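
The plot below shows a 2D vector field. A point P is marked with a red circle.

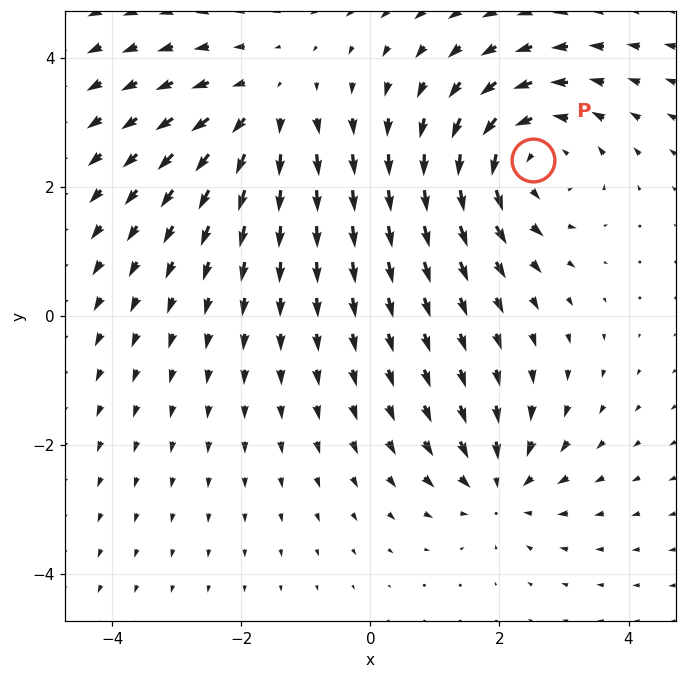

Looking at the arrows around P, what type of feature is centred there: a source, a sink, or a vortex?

vortex

At P (2.5, 2.4) the arrows circulate counterclockwise. Divergence ≈0, curl about +4 — near-zero divergence with nonzero curl is a vortex.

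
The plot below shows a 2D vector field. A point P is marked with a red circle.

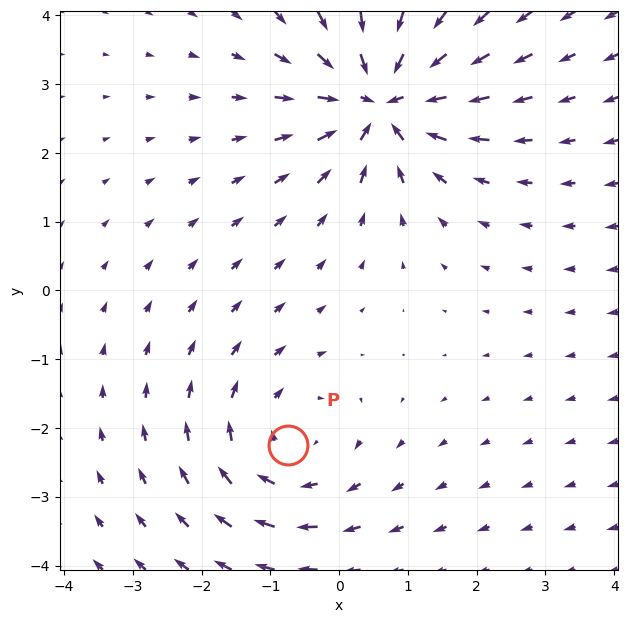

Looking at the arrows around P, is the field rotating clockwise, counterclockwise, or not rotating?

Near P at (-0.7, -2.2) the arrows circulate clockwise. The curl (z-component) there is about -3; negative curl means clockwise rotation.

clockwise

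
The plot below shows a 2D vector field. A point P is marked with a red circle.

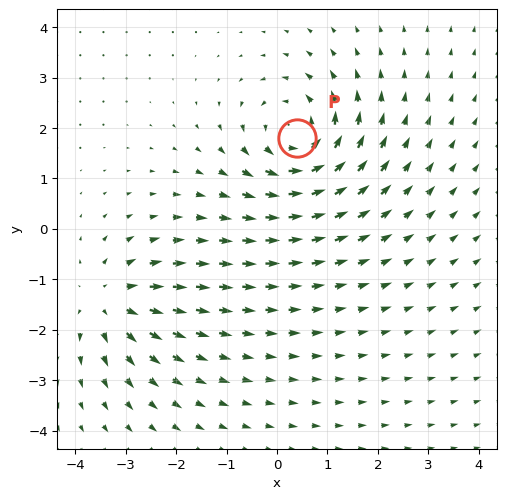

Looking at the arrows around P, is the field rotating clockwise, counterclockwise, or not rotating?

counterclockwise

Near P at (0.4, 1.8) the arrows circulate counterclockwise. The curl (z-component) there is about +4; positive curl means counterclockwise rotation.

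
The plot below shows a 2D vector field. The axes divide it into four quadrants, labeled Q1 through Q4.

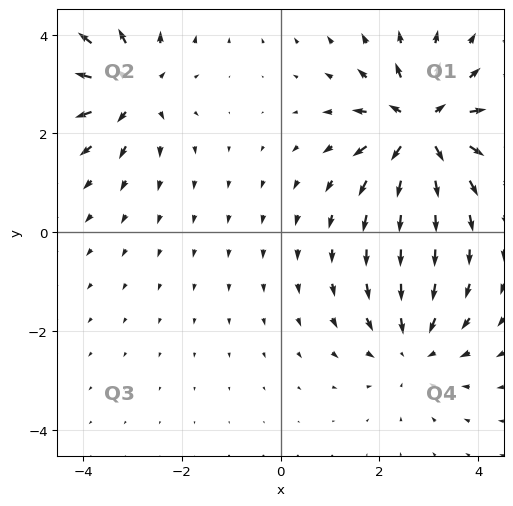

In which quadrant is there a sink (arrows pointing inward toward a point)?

The sink sits at approximately (2.7, -2.3), which lies in quadrant Q4. The divergence there is about -3, negative as expected for a sink.

Q4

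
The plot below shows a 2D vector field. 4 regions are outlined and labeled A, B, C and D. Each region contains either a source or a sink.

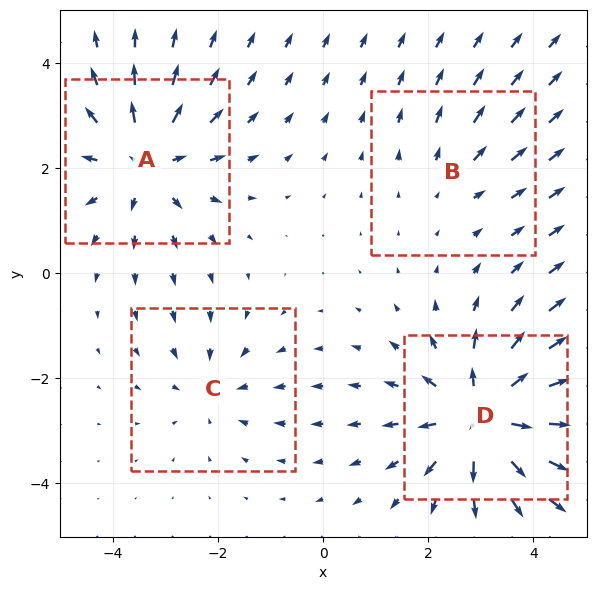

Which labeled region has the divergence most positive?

D

Divergence at each region's feature centre — A: about +5, B: about +2, C: about -3, D: about +7. Region D is most positive.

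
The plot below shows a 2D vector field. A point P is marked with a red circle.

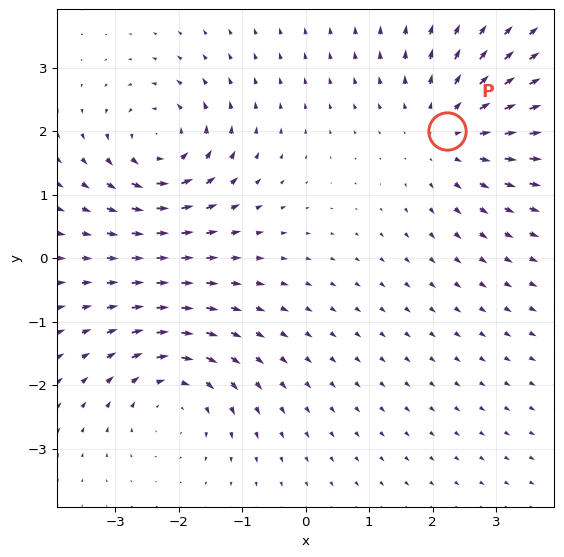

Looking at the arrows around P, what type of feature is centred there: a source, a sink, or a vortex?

source

At P (2.2, 2.0) the arrows spread outward. Divergence about +3, curl ≈0 — positive divergence with near-zero curl is a source.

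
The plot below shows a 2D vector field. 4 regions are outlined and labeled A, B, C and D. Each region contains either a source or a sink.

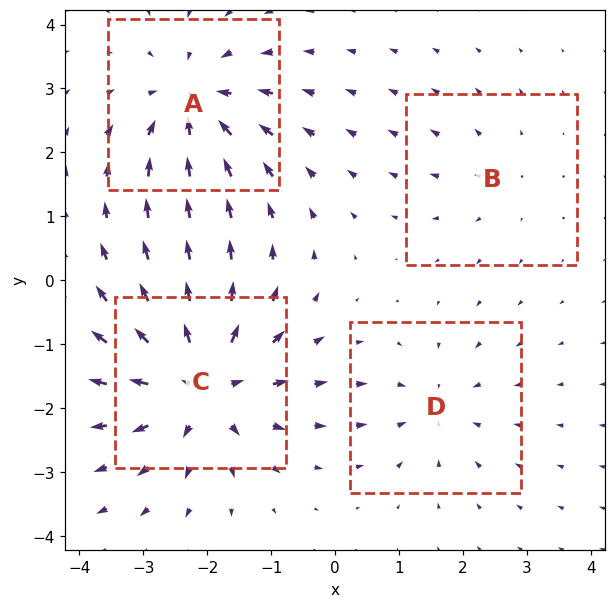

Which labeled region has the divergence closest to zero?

B

Divergence at each region's feature centre — A: about -6, B: about +2, C: about +7, D: about -3. Region B is closest to zero.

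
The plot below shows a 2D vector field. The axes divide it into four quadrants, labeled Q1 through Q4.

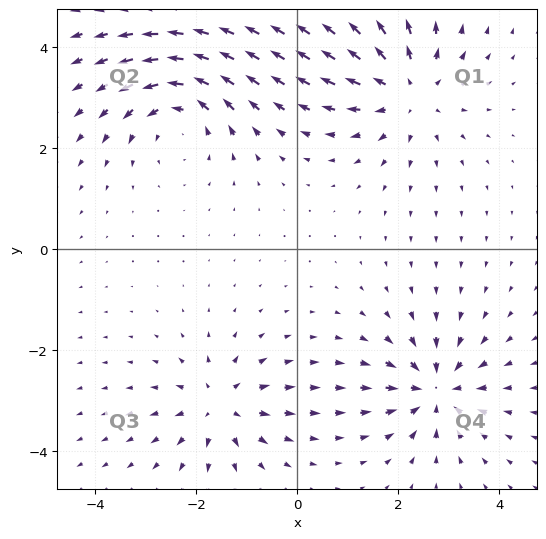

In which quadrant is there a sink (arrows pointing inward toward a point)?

The sink sits at approximately (2.7, -2.8), which lies in quadrant Q4. The divergence there is about -6, negative as expected for a sink.

Q4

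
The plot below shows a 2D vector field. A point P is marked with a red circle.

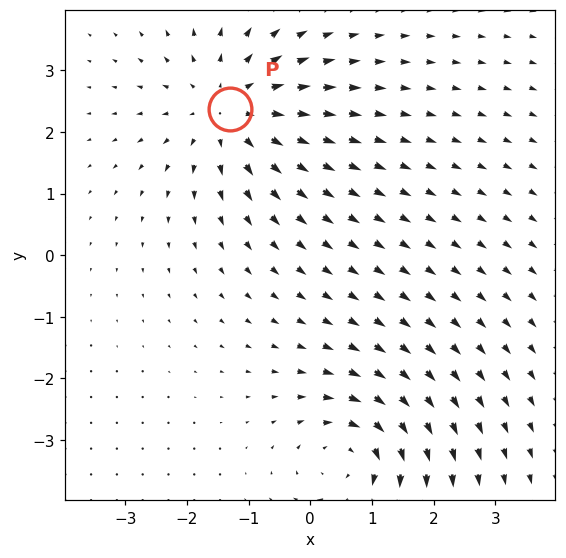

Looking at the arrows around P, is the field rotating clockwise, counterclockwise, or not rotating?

Near P at (-1.3, 2.4) the arrows show no circulation. The curl there is ≈0.

not rotating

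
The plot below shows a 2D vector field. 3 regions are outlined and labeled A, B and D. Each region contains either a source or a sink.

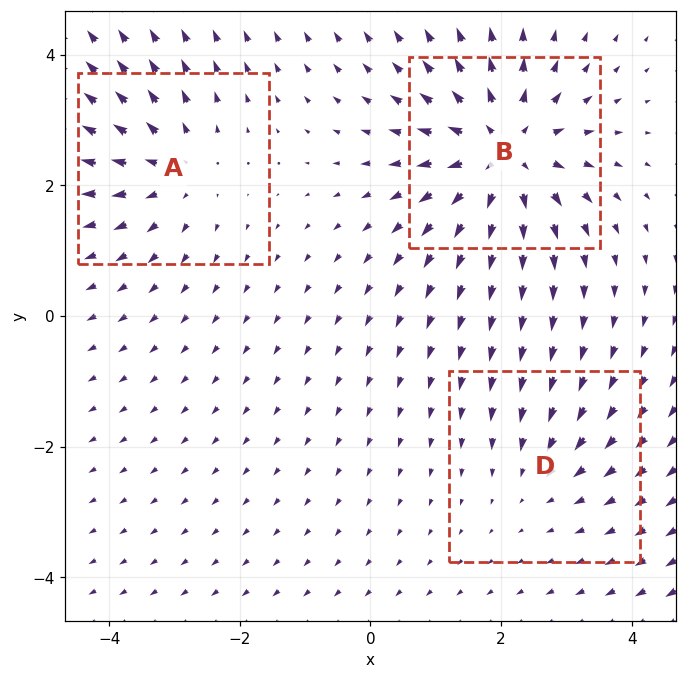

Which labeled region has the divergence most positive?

B

Divergence at each region's feature centre — A: about +3, B: about +5, D: about -2. Region B is most positive.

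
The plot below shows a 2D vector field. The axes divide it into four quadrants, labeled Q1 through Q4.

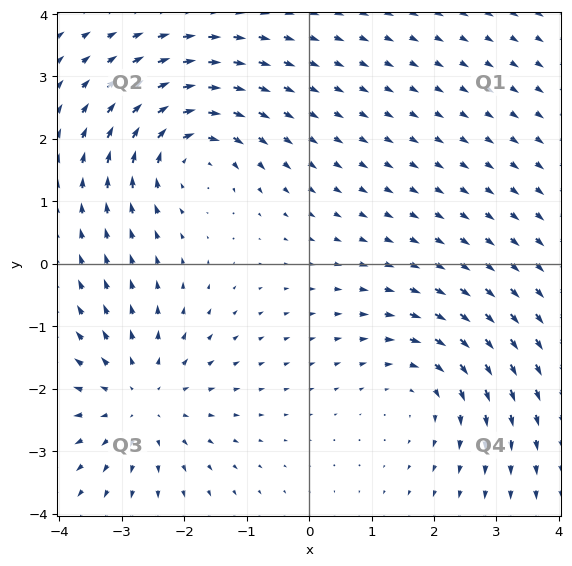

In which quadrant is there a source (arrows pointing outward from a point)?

Q3

The source sits at approximately (-2.7, -2.2), which lies in quadrant Q3. The divergence there is about +3, positive as expected for a source.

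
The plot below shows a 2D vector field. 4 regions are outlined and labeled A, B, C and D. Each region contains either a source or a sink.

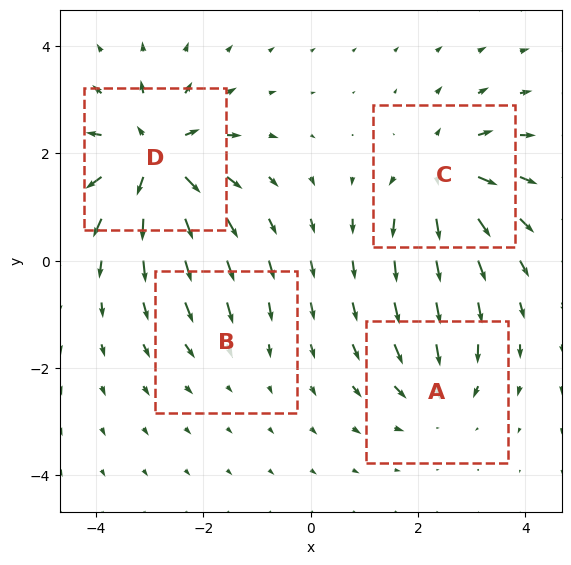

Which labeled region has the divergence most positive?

D

Divergence at each region's feature centre — A: about -4, B: about -2, C: about +6, D: about +8. Region D is most positive.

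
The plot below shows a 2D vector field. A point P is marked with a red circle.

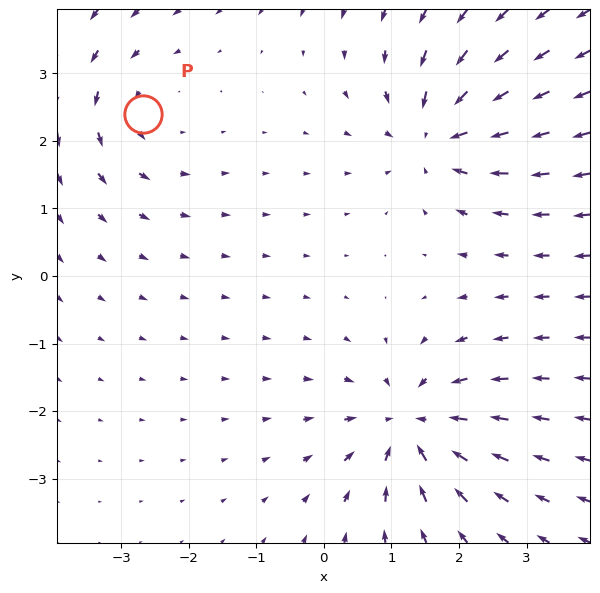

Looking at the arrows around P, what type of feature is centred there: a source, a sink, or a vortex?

At P (-2.7, 2.4) the arrows circulate counterclockwise. Divergence ≈0, curl about +3 — near-zero divergence with nonzero curl is a vortex.

vortex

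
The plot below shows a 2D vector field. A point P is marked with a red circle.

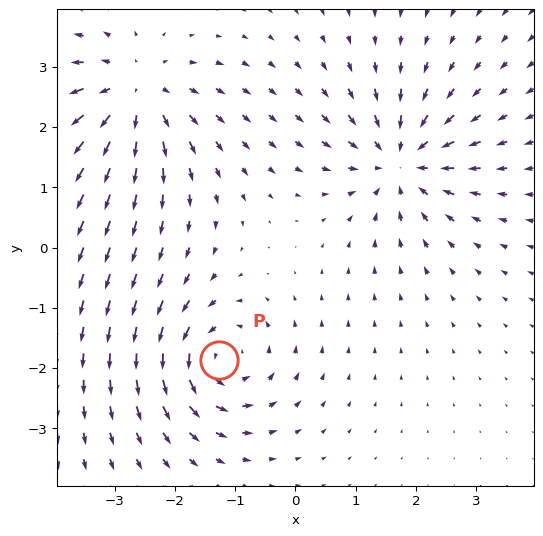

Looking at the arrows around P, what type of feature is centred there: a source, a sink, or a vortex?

At P (-1.3, -1.9) the arrows circulate counterclockwise. Divergence ≈0, curl about +6 — near-zero divergence with nonzero curl is a vortex.

vortex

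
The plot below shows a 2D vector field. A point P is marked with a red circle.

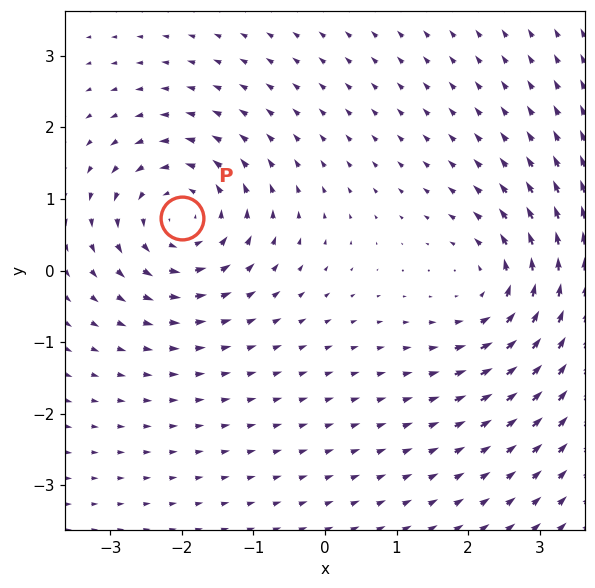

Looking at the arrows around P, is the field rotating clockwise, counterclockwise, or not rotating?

Near P at (-2.0, 0.7) the arrows circulate counterclockwise. The curl (z-component) there is about +5; positive curl means counterclockwise rotation.

counterclockwise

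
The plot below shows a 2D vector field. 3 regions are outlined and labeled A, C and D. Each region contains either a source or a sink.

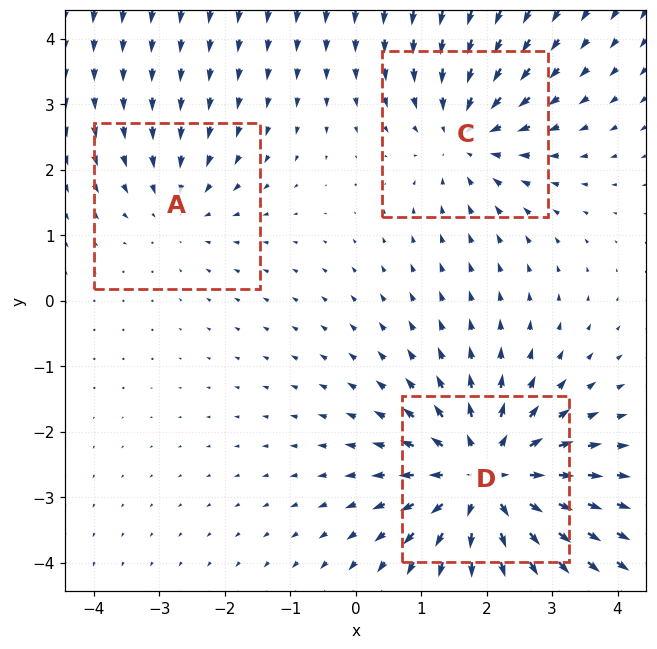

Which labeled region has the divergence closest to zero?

Divergence at each region's feature centre — A: about -2, C: about -3, D: about +5. Region A is closest to zero.

A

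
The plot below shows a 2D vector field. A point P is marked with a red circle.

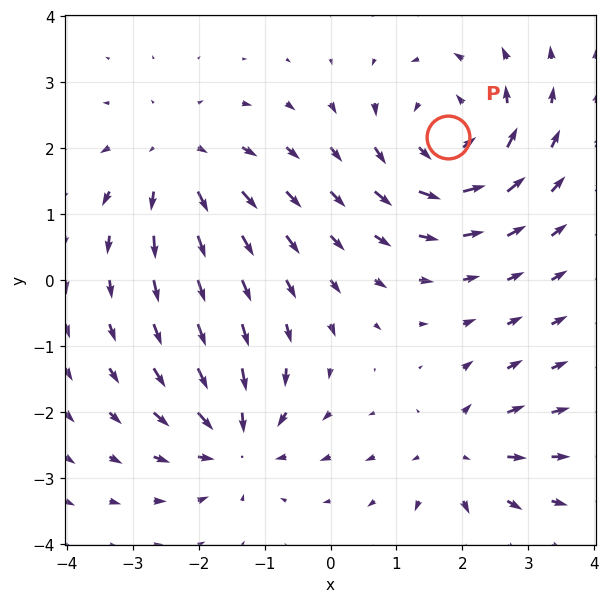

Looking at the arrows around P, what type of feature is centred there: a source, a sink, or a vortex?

vortex

At P (1.8, 2.2) the arrows circulate counterclockwise. Divergence ≈0, curl about +5 — near-zero divergence with nonzero curl is a vortex.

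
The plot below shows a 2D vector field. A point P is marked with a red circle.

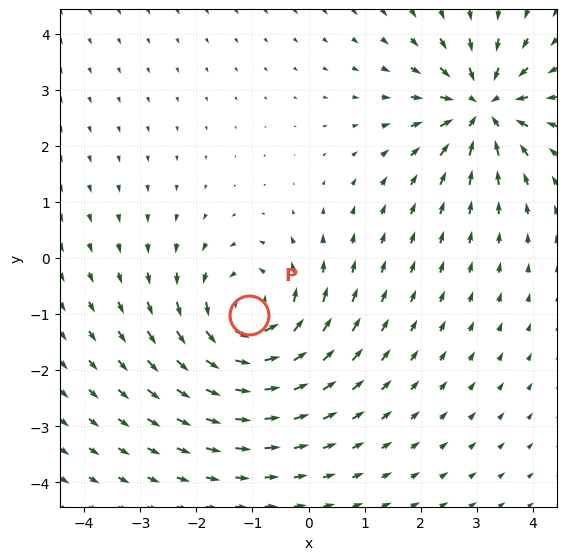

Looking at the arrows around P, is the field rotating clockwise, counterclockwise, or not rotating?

counterclockwise

Near P at (-1.1, -1.0) the arrows circulate counterclockwise. The curl (z-component) there is about +3; positive curl means counterclockwise rotation.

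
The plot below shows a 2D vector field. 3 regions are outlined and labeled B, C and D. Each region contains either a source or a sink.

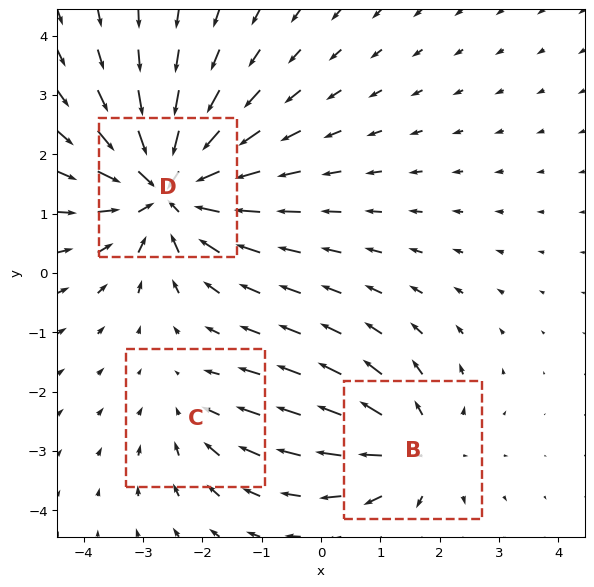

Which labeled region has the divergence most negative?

D

Divergence at each region's feature centre — B: about +3, C: about -2, D: about -5. Region D is most negative.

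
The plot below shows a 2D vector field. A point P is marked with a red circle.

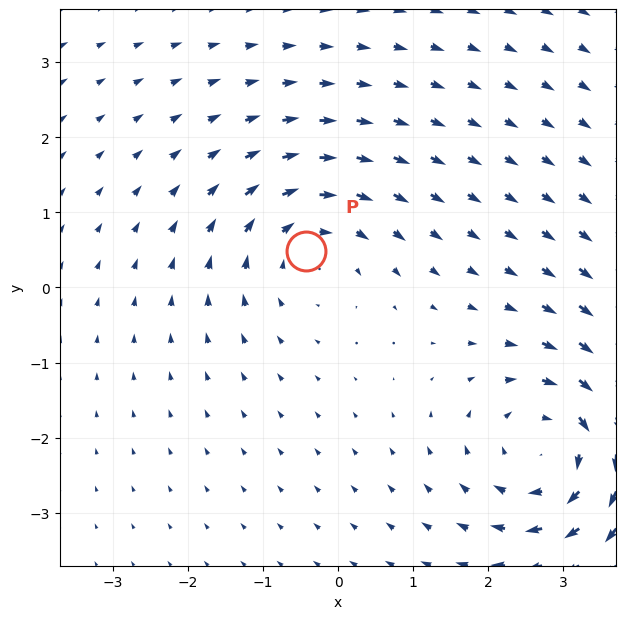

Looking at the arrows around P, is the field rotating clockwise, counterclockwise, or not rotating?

Near P at (-0.4, 0.5) the arrows circulate clockwise. The curl (z-component) there is about -3; negative curl means clockwise rotation.

clockwise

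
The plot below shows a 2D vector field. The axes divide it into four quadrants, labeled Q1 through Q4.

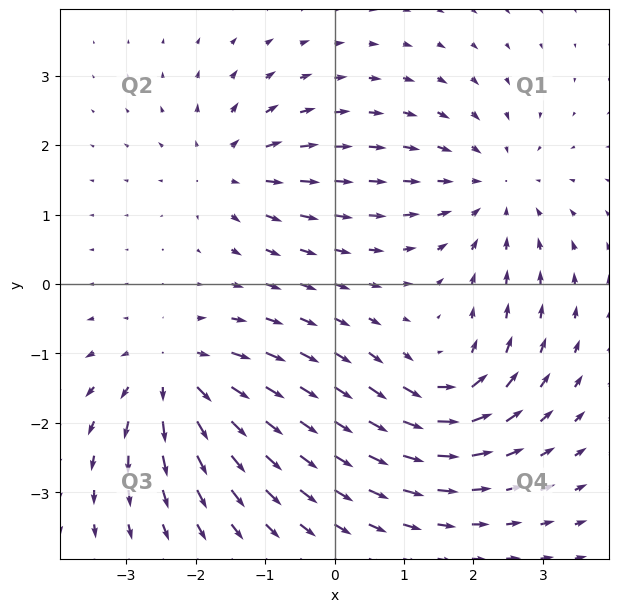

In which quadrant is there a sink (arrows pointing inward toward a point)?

The sink sits at approximately (2.3, 1.4), which lies in quadrant Q1. The divergence there is about -4, negative as expected for a sink.

Q1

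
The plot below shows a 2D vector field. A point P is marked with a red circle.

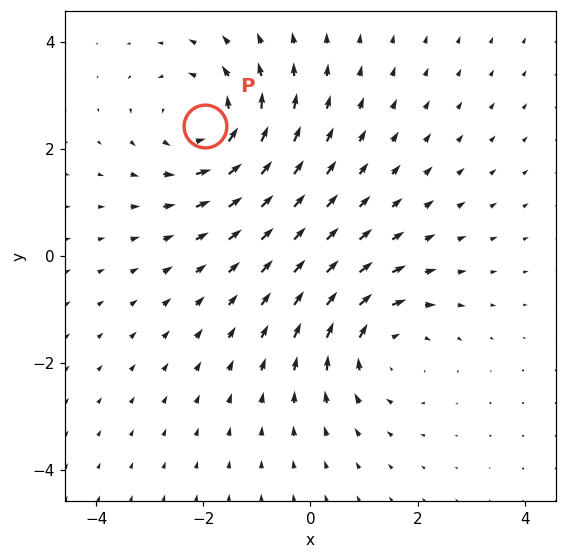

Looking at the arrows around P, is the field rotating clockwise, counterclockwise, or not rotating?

counterclockwise

Near P at (-2.0, 2.4) the arrows circulate counterclockwise. The curl (z-component) there is about +4; positive curl means counterclockwise rotation.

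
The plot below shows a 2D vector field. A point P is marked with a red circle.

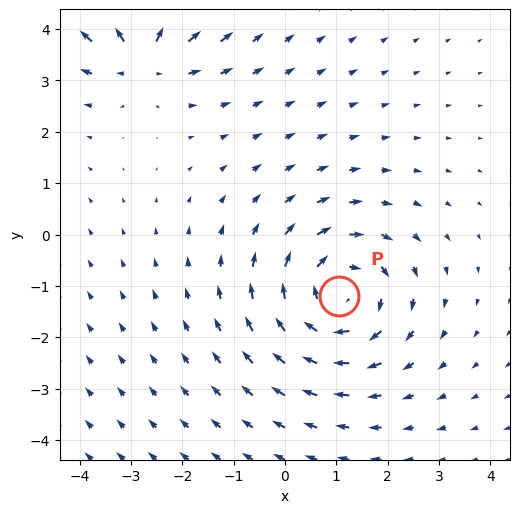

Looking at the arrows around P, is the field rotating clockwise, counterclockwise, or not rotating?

clockwise

Near P at (1.0, -1.2) the arrows circulate clockwise. The curl (z-component) there is about -4; negative curl means clockwise rotation.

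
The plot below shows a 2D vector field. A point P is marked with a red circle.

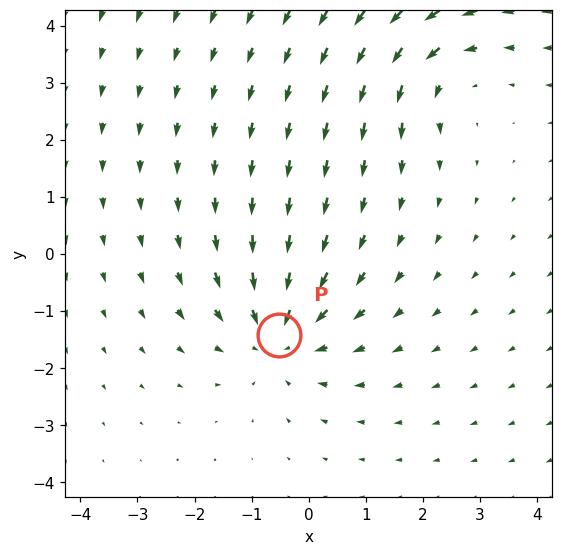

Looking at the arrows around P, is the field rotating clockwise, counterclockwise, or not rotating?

not rotating

Near P at (-0.5, -1.4) the arrows show no circulation. The curl there is ≈0.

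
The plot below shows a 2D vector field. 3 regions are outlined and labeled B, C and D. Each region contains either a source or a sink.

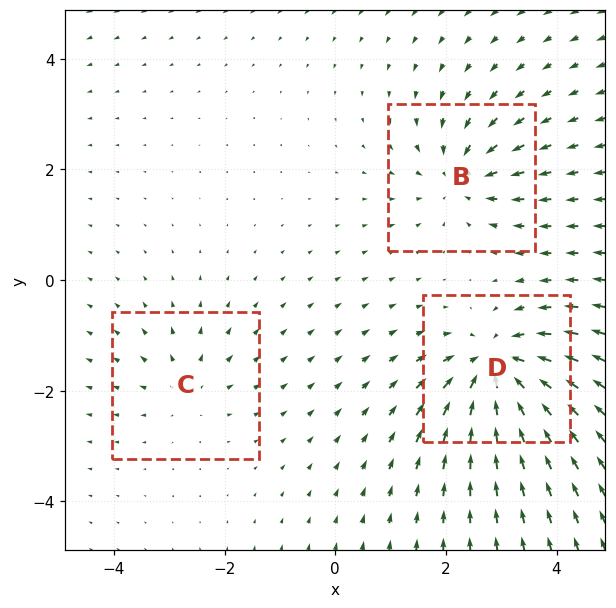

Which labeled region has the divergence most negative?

Divergence at each region's feature centre — B: about -4, C: about +3, D: about -6. Region D is most negative.

D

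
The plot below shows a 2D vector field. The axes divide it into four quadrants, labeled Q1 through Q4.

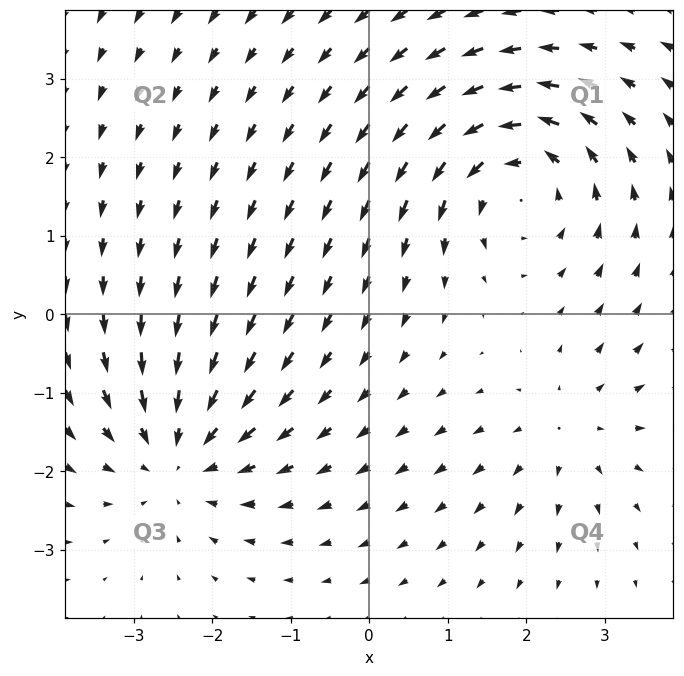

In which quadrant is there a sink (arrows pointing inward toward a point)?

Q3

The sink sits at approximately (-2.4, -1.8), which lies in quadrant Q3. The divergence there is about -4, negative as expected for a sink.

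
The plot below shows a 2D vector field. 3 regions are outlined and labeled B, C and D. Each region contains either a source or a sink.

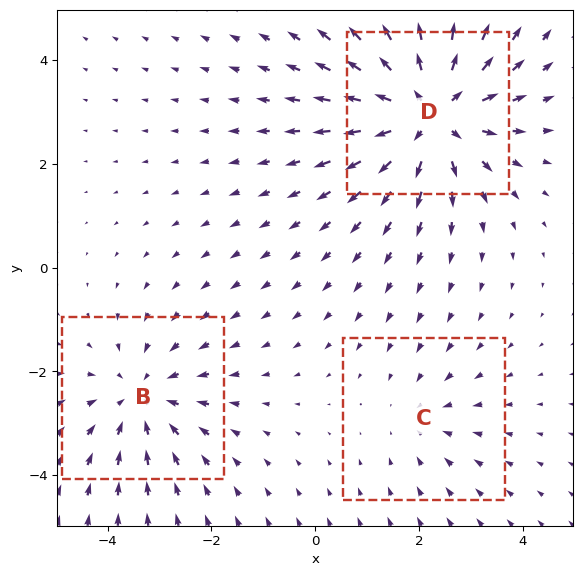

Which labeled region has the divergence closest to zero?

Divergence at each region's feature centre — B: about -3, C: about -2, D: about +4. Region C is closest to zero.

C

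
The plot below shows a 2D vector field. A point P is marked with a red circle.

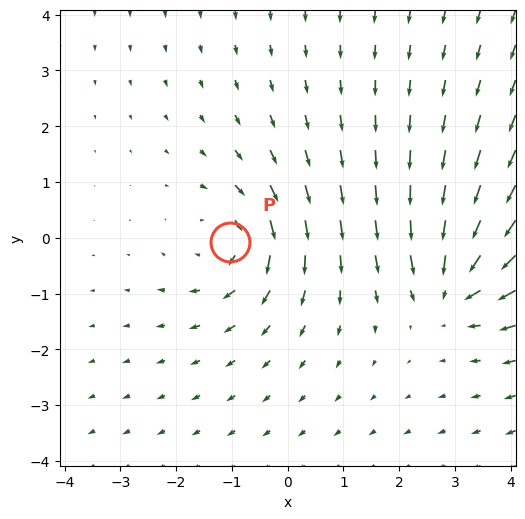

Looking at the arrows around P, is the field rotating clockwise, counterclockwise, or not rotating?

Near P at (-1.0, -0.1) the arrows circulate clockwise. The curl (z-component) there is about -3; negative curl means clockwise rotation.

clockwise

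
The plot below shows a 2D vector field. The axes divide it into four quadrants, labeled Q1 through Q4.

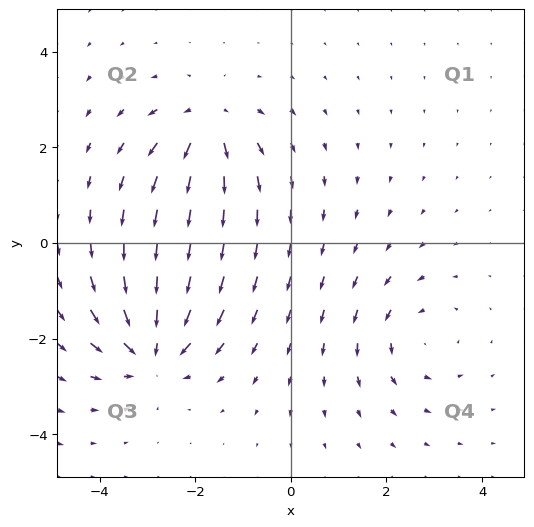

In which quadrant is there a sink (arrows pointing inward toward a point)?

Q3

The sink sits at approximately (-2.9, -2.2), which lies in quadrant Q3. The divergence there is about -5, negative as expected for a sink.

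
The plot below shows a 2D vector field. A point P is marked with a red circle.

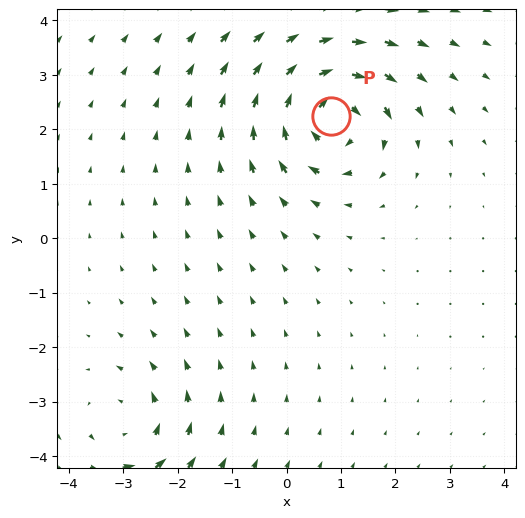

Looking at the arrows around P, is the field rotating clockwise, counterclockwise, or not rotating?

Near P at (0.8, 2.2) the arrows circulate clockwise. The curl (z-component) there is about -6; negative curl means clockwise rotation.

clockwise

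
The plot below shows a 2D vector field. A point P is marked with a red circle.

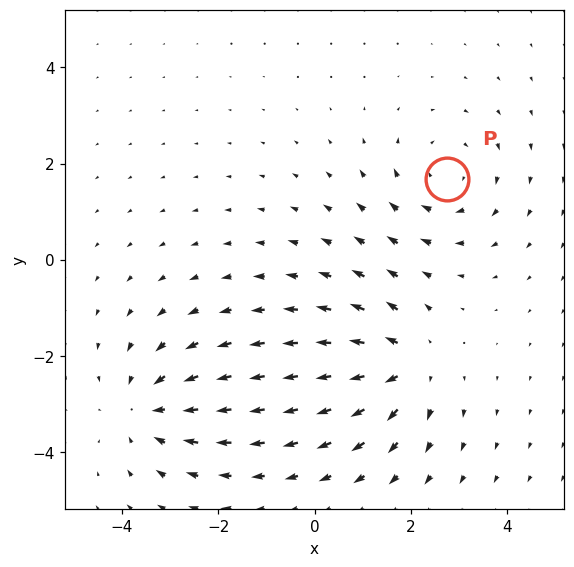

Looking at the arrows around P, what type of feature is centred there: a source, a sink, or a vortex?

vortex

At P (2.8, 1.7) the arrows circulate clockwise. Divergence ≈0, curl about -3 — near-zero divergence with nonzero curl is a vortex.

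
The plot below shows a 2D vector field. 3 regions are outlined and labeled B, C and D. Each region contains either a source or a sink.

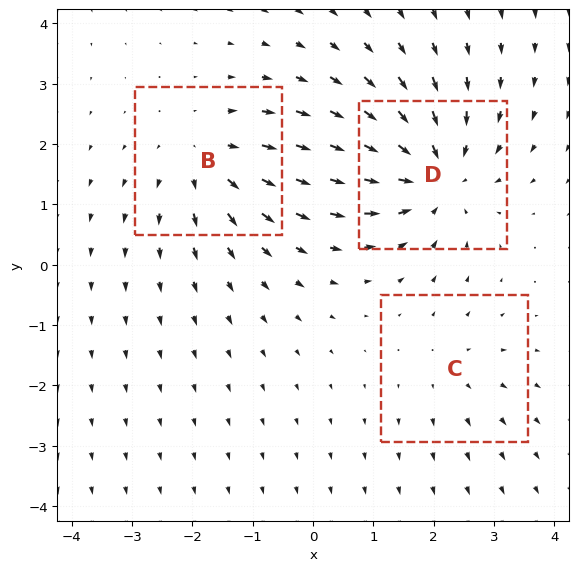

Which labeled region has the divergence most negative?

Divergence at each region's feature centre — B: about +3, C: about +2, D: about -4. Region D is most negative.

D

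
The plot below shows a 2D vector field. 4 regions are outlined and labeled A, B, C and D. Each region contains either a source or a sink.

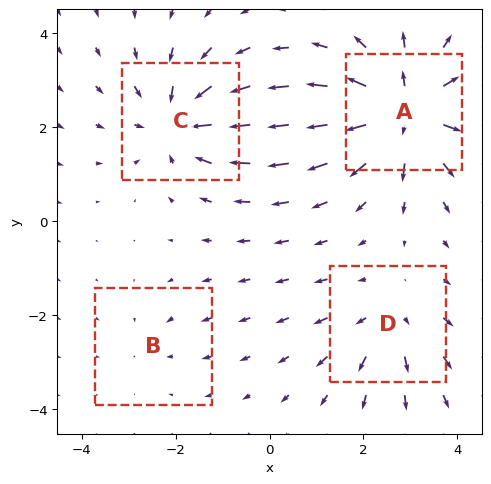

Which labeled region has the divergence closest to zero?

Divergence at each region's feature centre — A: about +7, B: about -2, C: about -5, D: about +3. Region B is closest to zero.

B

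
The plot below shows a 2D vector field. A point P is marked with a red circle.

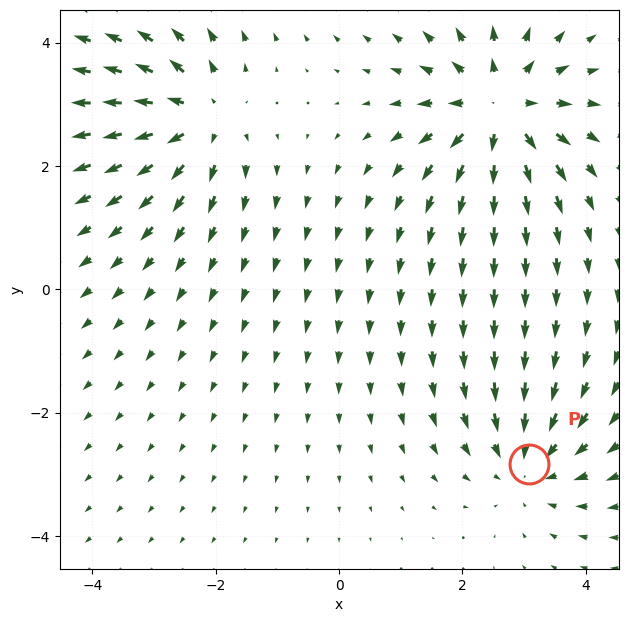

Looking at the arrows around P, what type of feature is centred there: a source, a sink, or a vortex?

At P (3.1, -2.8) the arrows converge inward. Divergence about -4, curl ≈0 — negative divergence with near-zero curl is a sink.

sink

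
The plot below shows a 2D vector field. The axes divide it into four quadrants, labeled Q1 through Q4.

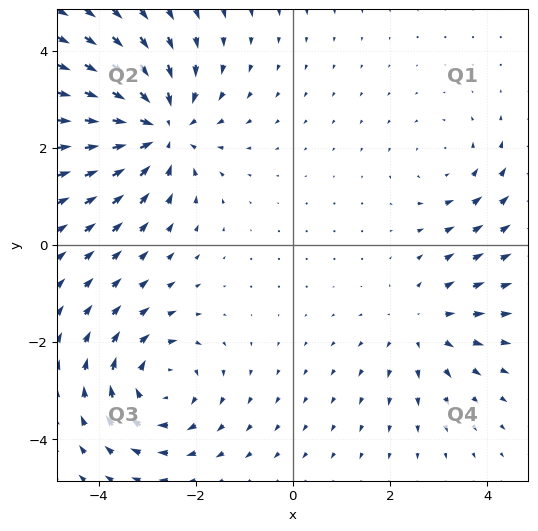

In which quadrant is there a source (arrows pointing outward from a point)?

The source sits at approximately (2.7, -1.6), which lies in quadrant Q4. The divergence there is about +2, positive as expected for a source.

Q4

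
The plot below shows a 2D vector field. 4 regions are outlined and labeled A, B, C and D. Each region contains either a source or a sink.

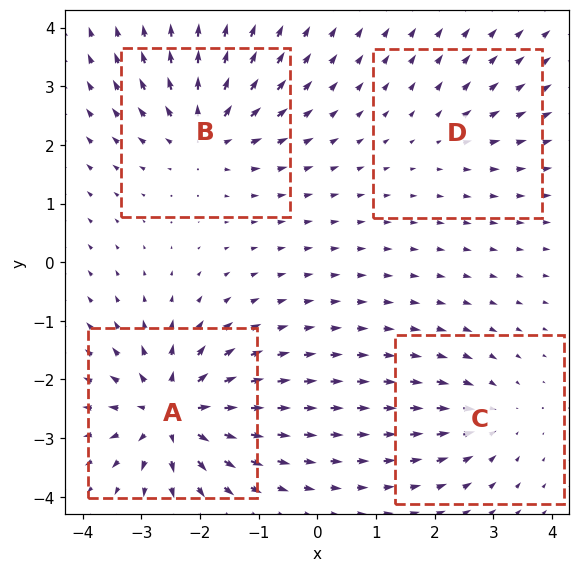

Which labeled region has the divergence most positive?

Divergence at each region's feature centre — A: about +9, B: about +6, C: about -4, D: about +3. Region A is most positive.

A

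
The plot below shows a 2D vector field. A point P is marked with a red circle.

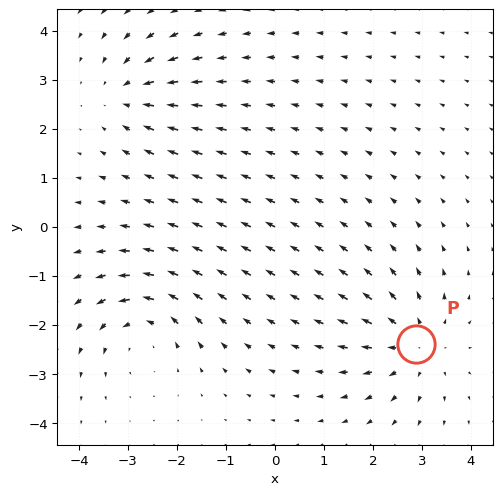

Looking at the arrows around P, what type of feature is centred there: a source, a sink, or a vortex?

At P (2.9, -2.4) the arrows spread outward. Divergence about +5, curl ≈0 — positive divergence with near-zero curl is a source.

source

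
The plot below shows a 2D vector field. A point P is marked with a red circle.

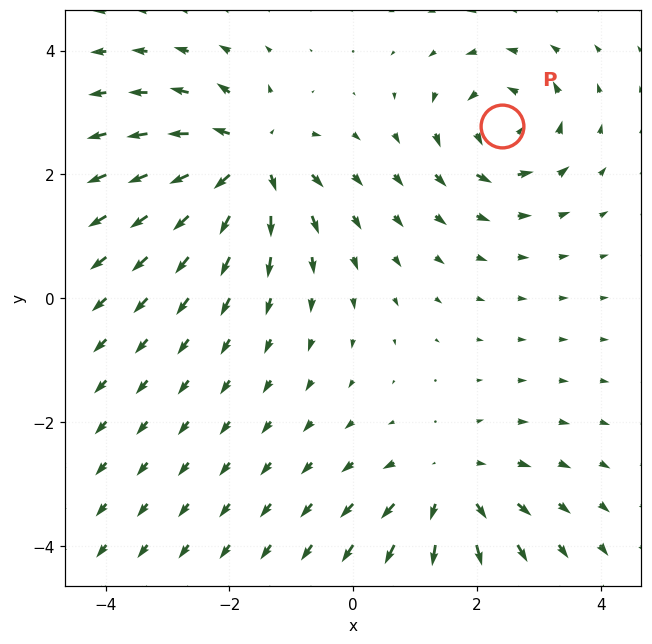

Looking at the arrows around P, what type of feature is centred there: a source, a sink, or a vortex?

vortex

At P (2.4, 2.8) the arrows circulate counterclockwise. Divergence ≈0, curl about +4 — near-zero divergence with nonzero curl is a vortex.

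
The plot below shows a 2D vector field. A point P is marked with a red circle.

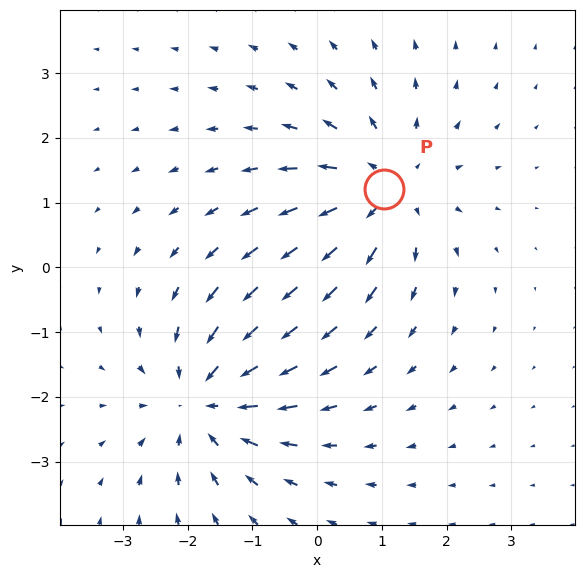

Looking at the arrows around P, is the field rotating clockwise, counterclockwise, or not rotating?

Near P at (1.0, 1.2) the arrows show no circulation. The curl there is ≈0.

not rotating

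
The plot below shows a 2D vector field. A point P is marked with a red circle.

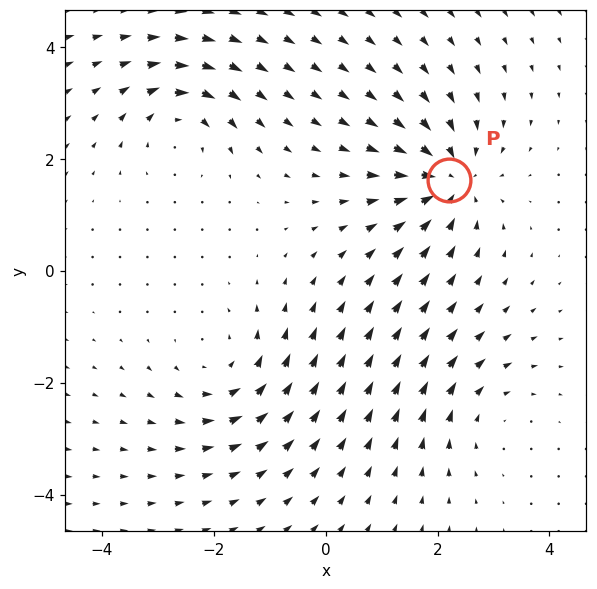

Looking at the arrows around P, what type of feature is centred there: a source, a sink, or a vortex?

sink

At P (2.2, 1.6) the arrows converge inward. Divergence about -5, curl ≈0 — negative divergence with near-zero curl is a sink.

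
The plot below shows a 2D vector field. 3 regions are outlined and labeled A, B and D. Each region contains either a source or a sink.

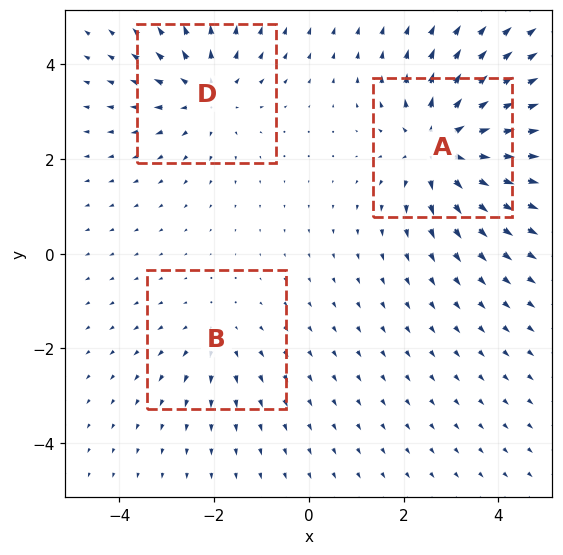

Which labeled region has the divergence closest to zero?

Divergence at each region's feature centre — A: about +5, B: about +2, D: about +3. Region B is closest to zero.

B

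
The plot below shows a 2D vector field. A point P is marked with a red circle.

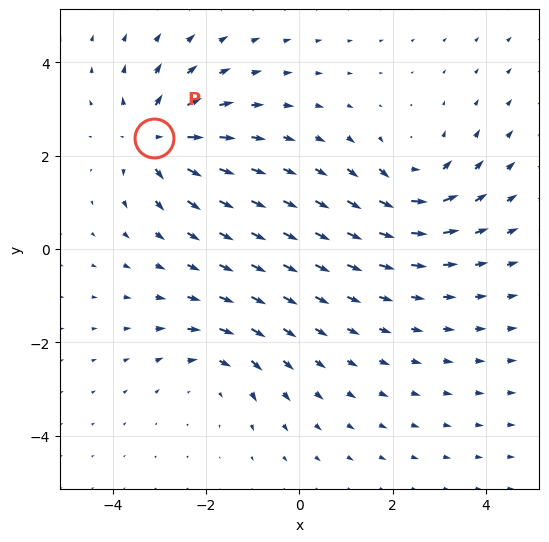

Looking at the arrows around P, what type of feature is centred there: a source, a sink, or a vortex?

source

At P (-3.1, 2.4) the arrows spread outward. Divergence about +5, curl ≈0 — positive divergence with near-zero curl is a source.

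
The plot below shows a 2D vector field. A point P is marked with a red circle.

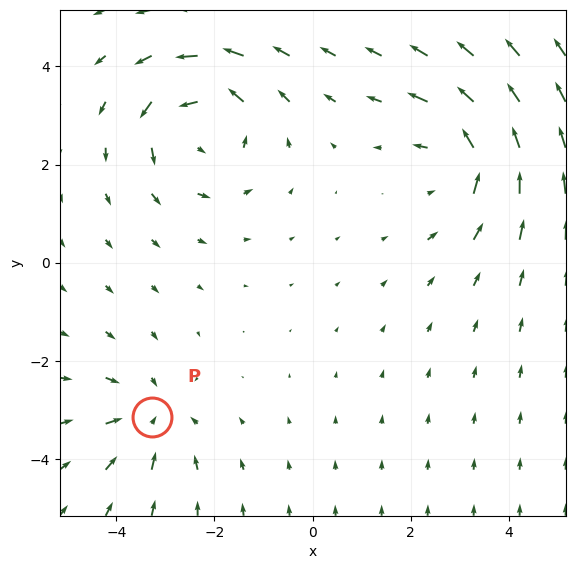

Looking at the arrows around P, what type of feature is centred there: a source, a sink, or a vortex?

sink

At P (-3.3, -3.1) the arrows converge inward. Divergence about -3, curl ≈0 — negative divergence with near-zero curl is a sink.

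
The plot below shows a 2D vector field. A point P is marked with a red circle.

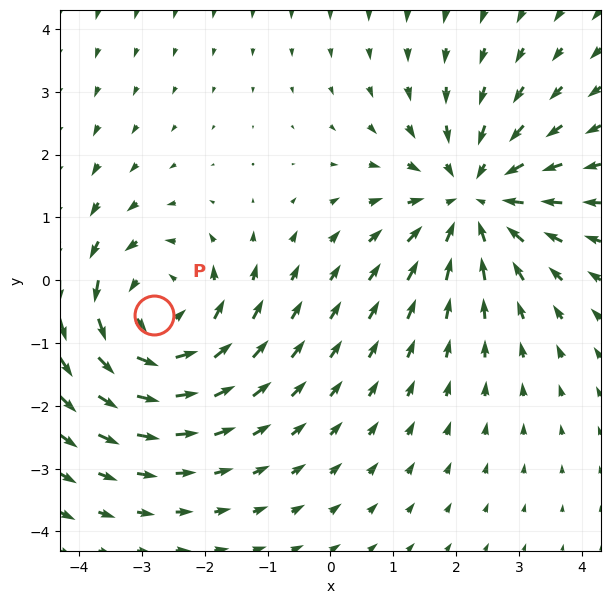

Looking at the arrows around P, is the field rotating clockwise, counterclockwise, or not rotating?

counterclockwise

Near P at (-2.8, -0.6) the arrows circulate counterclockwise. The curl (z-component) there is about +4; positive curl means counterclockwise rotation.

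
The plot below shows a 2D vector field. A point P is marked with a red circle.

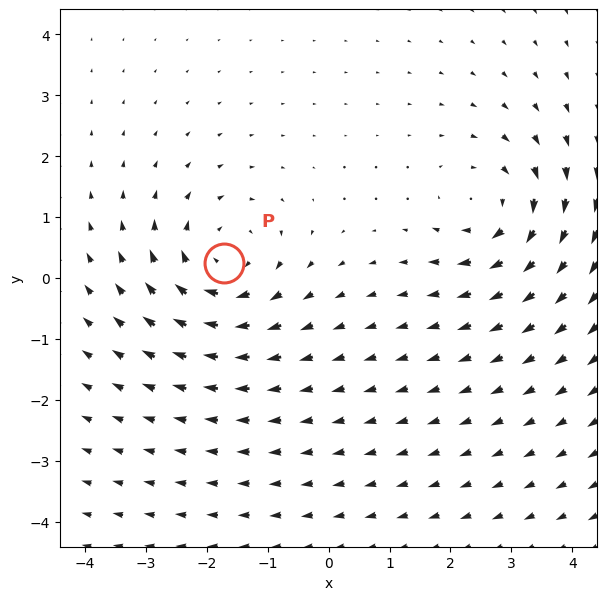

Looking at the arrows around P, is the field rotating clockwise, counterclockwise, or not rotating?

Near P at (-1.7, 0.2) the arrows circulate clockwise. The curl (z-component) there is about -3; negative curl means clockwise rotation.

clockwise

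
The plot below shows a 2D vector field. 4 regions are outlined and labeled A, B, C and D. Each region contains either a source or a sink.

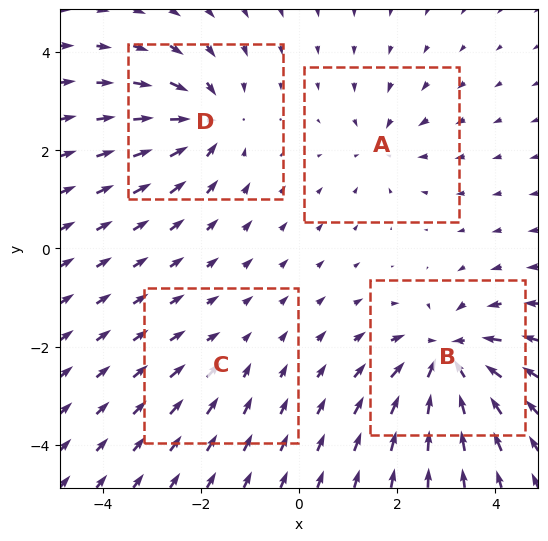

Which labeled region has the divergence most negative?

B

Divergence at each region's feature centre — A: about -4, B: about -8, C: about -2, D: about -6. Region B is most negative.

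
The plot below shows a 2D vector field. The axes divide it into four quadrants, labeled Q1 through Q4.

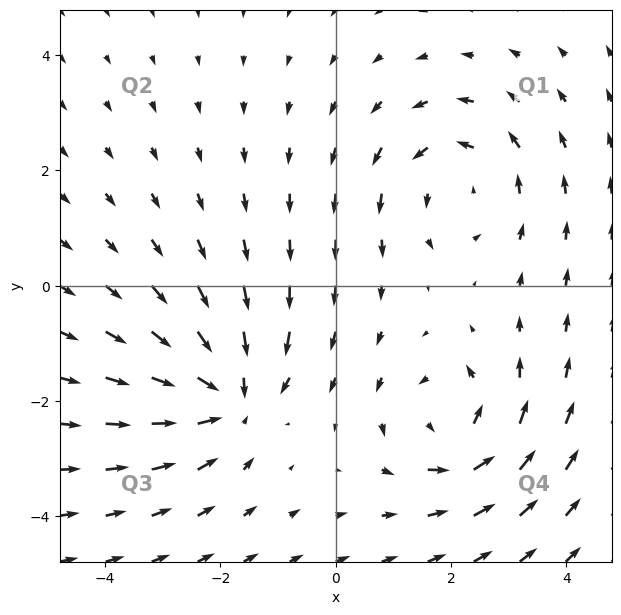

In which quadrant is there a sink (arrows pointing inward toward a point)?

The sink sits at approximately (-1.8, -1.9), which lies in quadrant Q3. The divergence there is about -6, negative as expected for a sink.

Q3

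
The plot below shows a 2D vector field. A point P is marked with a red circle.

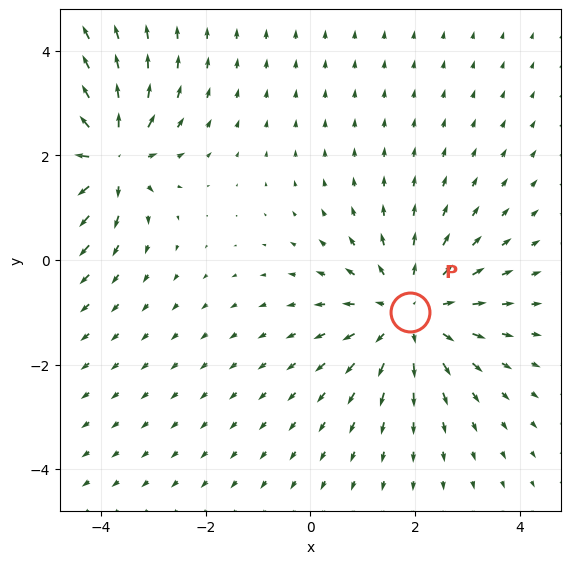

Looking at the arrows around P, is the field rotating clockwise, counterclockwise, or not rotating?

Near P at (1.9, -1.0) the arrows show no circulation. The curl there is ≈0.

not rotating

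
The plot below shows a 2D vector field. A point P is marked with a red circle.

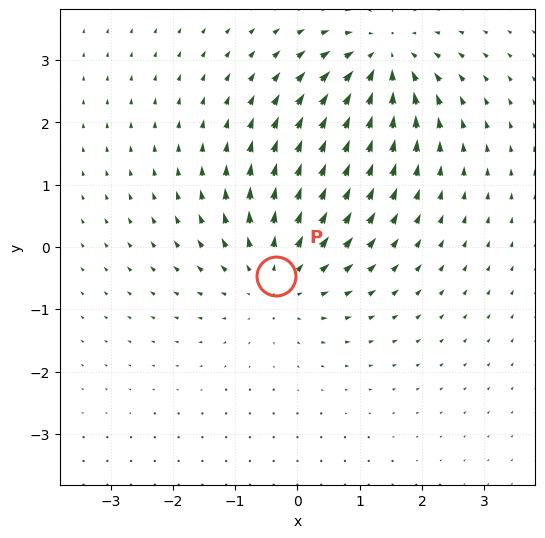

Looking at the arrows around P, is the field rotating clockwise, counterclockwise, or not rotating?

not rotating

Near P at (-0.3, -0.5) the arrows show no circulation. The curl there is ≈0.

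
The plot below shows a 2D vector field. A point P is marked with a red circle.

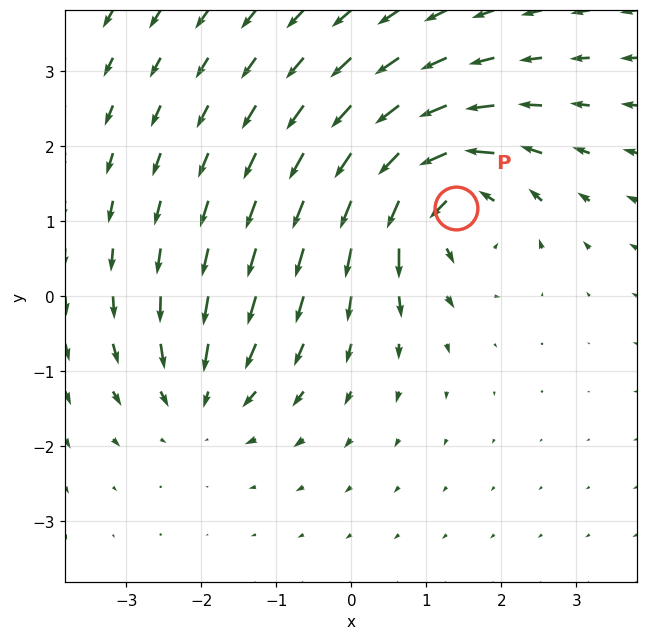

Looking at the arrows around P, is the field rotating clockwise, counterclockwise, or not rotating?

Near P at (1.4, 1.2) the arrows circulate counterclockwise. The curl (z-component) there is about +6; positive curl means counterclockwise rotation.

counterclockwise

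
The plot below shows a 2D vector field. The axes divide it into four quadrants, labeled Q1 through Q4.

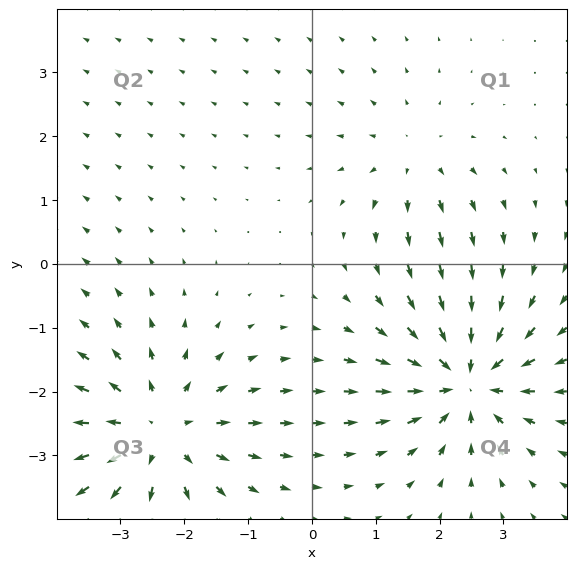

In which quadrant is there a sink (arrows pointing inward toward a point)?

Q4

The sink sits at approximately (2.4, -1.8), which lies in quadrant Q4. The divergence there is about -6, negative as expected for a sink.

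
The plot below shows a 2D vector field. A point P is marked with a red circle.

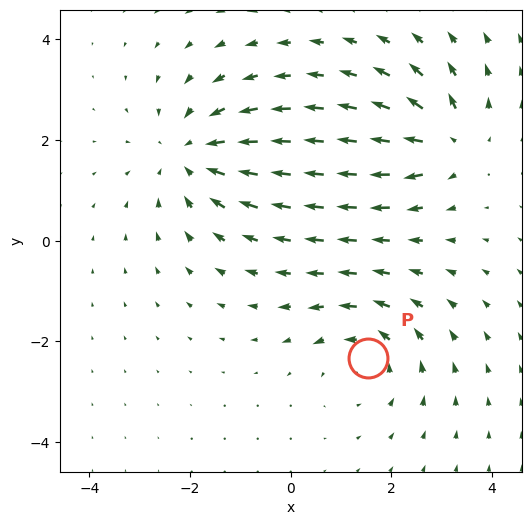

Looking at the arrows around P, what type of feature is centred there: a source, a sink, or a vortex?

vortex

At P (1.5, -2.3) the arrows circulate counterclockwise. Divergence ≈0, curl about +3 — near-zero divergence with nonzero curl is a vortex.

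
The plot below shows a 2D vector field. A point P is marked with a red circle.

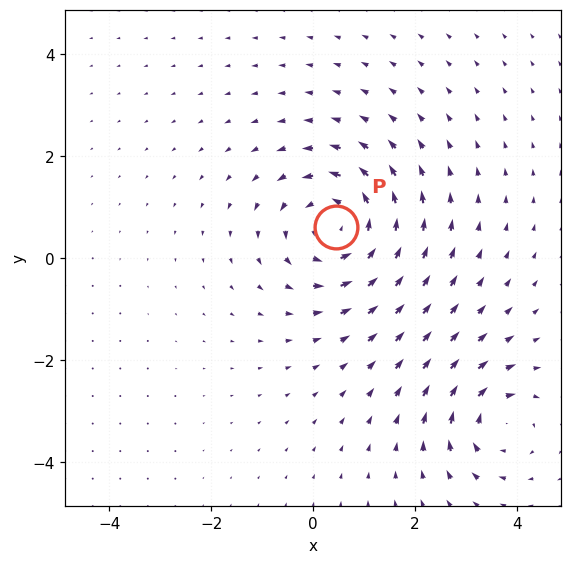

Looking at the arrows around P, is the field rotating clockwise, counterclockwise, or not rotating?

Near P at (0.5, 0.6) the arrows circulate counterclockwise. The curl (z-component) there is about +4; positive curl means counterclockwise rotation.

counterclockwise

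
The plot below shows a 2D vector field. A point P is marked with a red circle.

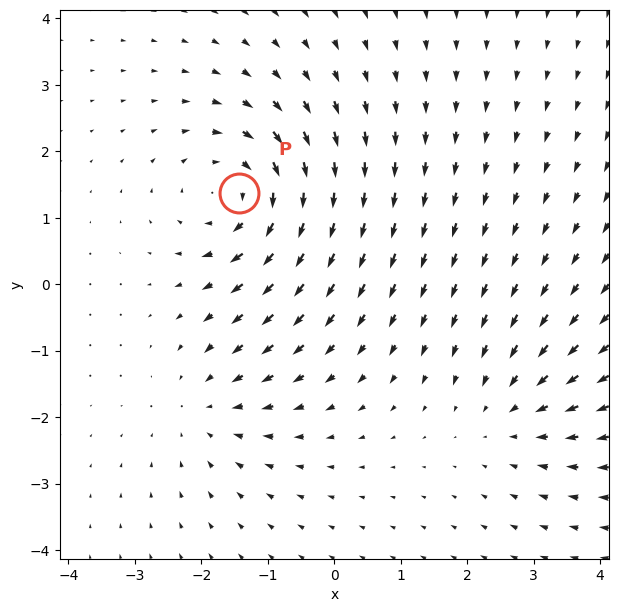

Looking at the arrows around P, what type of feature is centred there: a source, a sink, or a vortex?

At P (-1.4, 1.4) the arrows circulate clockwise. Divergence ≈0, curl about -5 — near-zero divergence with nonzero curl is a vortex.

vortex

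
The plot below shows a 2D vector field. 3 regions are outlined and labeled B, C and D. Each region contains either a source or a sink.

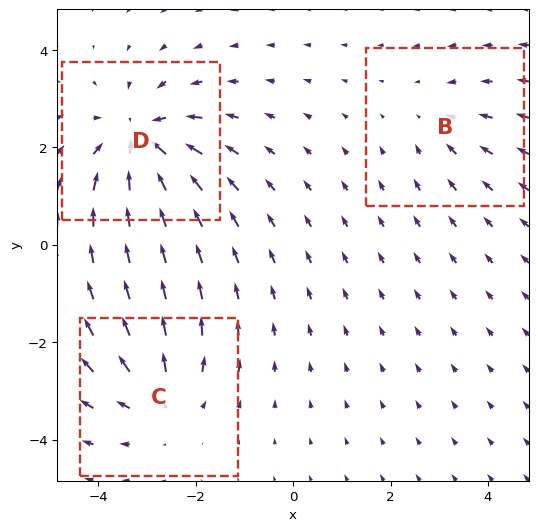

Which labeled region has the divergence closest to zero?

B

Divergence at each region's feature centre — B: about -2, C: about +3, D: about -4. Region B is closest to zero.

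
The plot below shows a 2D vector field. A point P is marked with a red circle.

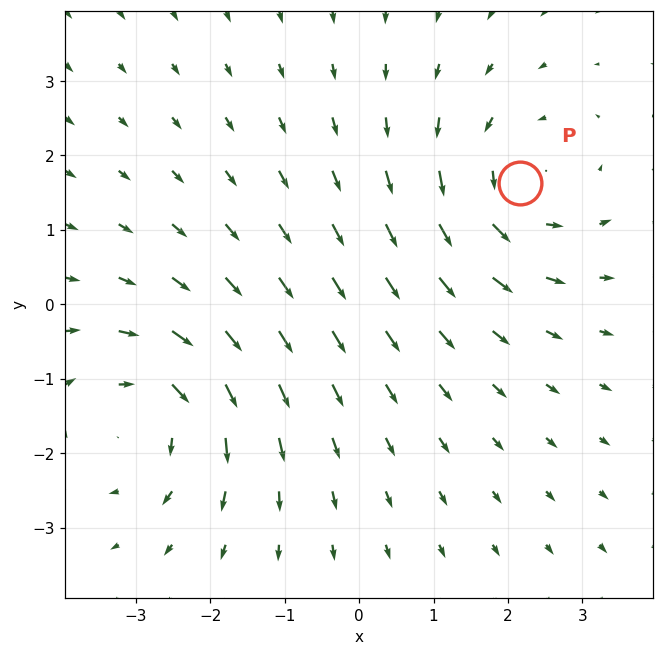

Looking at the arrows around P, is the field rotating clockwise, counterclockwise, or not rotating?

Near P at (2.2, 1.6) the arrows circulate counterclockwise. The curl (z-component) there is about +3; positive curl means counterclockwise rotation.

counterclockwise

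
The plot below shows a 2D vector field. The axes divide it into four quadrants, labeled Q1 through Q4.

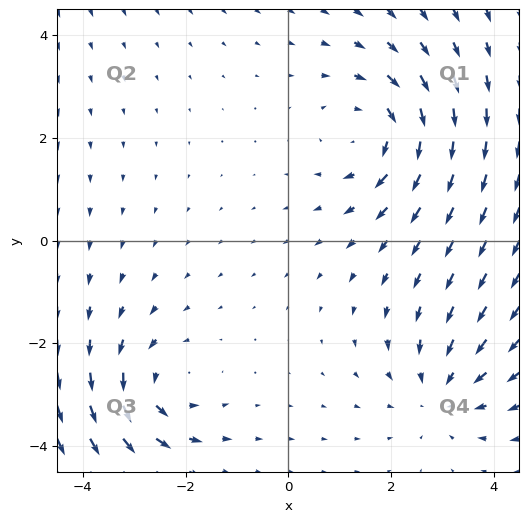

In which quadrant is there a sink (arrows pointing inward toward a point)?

Q4

The sink sits at approximately (3.0, -2.9), which lies in quadrant Q4. The divergence there is about -2, negative as expected for a sink.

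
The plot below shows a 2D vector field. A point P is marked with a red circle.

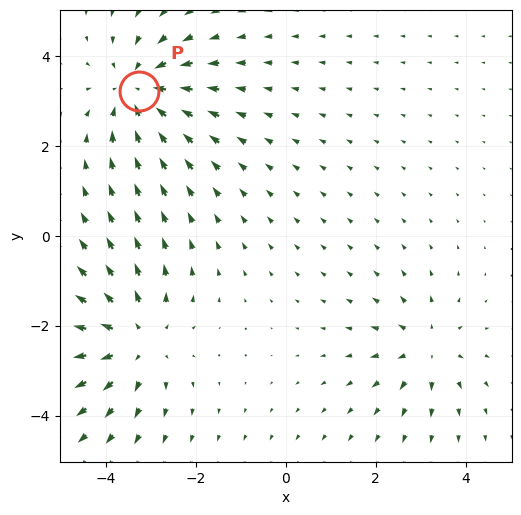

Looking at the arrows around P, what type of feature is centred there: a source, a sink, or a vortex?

sink

At P (-3.3, 3.2) the arrows converge inward. Divergence about -4, curl ≈0 — negative divergence with near-zero curl is a sink.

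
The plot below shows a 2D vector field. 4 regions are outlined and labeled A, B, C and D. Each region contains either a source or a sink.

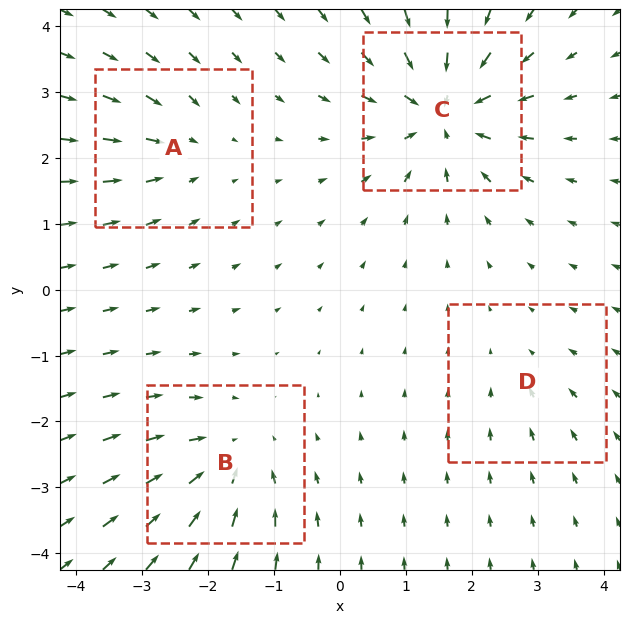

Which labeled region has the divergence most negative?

Divergence at each region's feature centre — A: about -4, B: about -5, C: about -8, D: about -2. Region C is most negative.

C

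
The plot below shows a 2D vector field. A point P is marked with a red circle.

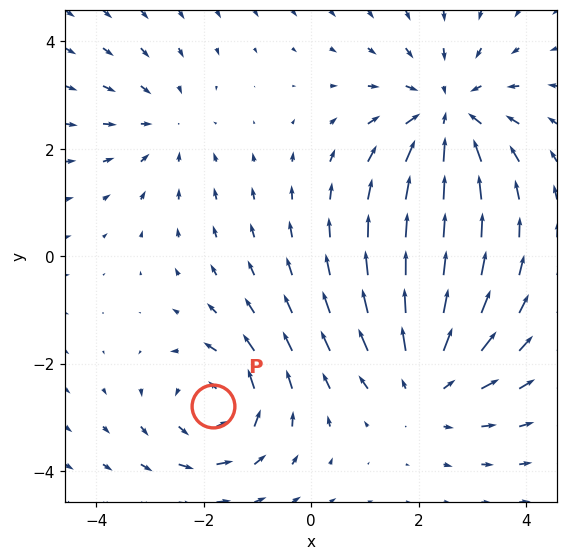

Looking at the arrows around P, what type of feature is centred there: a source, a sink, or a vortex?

vortex

At P (-1.8, -2.8) the arrows circulate counterclockwise. Divergence ≈0, curl about +4 — near-zero divergence with nonzero curl is a vortex.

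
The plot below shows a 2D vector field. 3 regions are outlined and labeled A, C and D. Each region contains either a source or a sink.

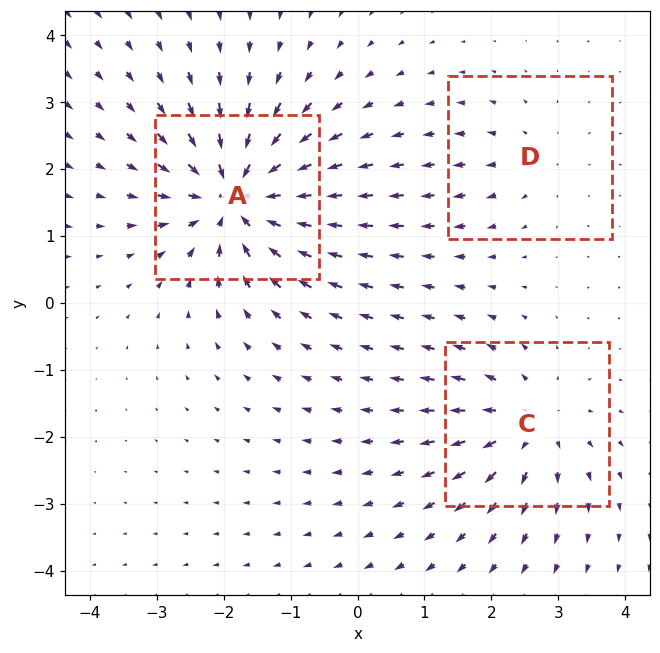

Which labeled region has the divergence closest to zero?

Divergence at each region's feature centre — A: about -6, C: about +4, D: about +2. Region D is closest to zero.

D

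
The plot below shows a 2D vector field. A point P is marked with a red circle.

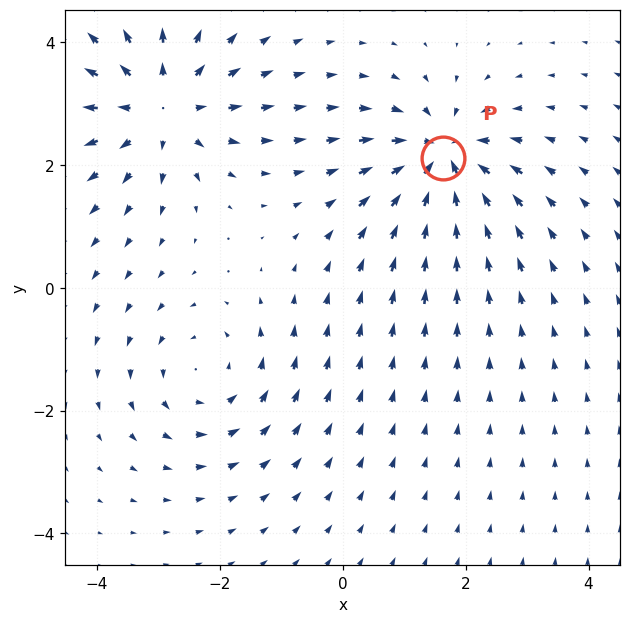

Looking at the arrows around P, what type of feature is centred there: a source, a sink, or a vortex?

At P (1.6, 2.1) the arrows converge inward. Divergence about -6, curl ≈0 — negative divergence with near-zero curl is a sink.

sink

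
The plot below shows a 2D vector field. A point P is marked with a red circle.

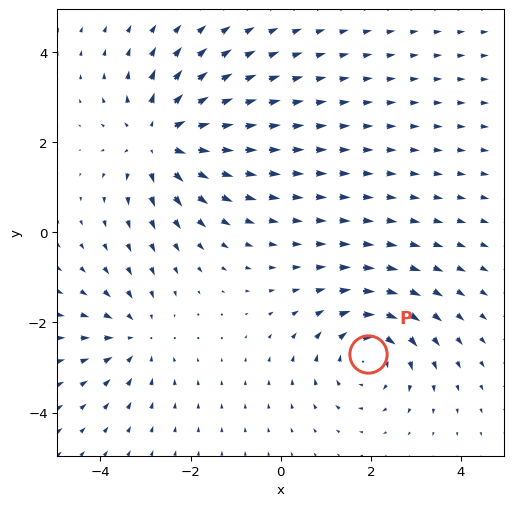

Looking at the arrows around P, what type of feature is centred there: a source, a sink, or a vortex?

At P (1.9, -2.7) the arrows circulate clockwise. Divergence ≈0, curl about -4 — near-zero divergence with nonzero curl is a vortex.

vortex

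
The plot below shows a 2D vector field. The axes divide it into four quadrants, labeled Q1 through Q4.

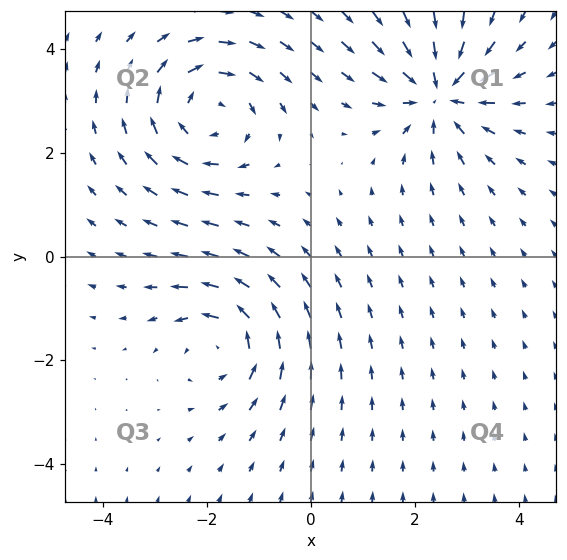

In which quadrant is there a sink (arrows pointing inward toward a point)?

The sink sits at approximately (2.5, 3.2), which lies in quadrant Q1. The divergence there is about -6, negative as expected for a sink.

Q1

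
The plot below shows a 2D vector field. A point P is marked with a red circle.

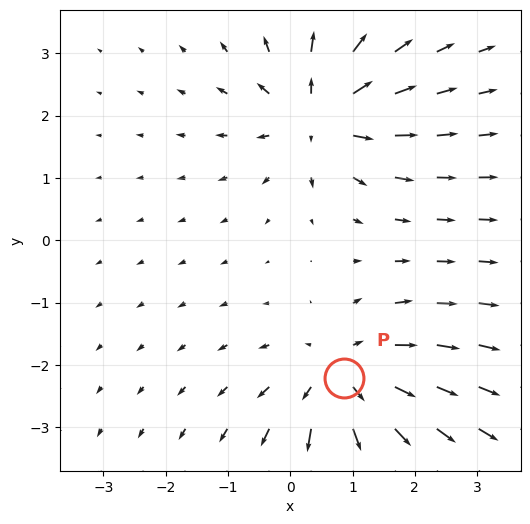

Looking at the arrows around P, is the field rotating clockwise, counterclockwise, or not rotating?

not rotating

Near P at (0.9, -2.2) the arrows show no circulation. The curl there is ≈0.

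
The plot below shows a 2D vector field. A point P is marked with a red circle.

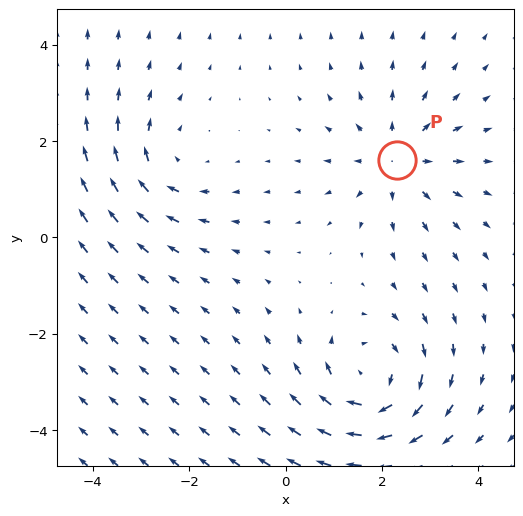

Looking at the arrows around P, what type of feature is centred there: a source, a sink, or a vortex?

At P (2.3, 1.6) the arrows spread outward. Divergence about +4, curl ≈0 — positive divergence with near-zero curl is a source.

source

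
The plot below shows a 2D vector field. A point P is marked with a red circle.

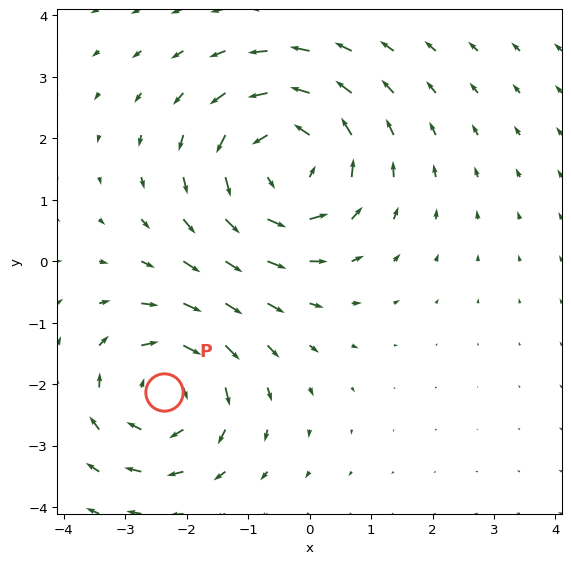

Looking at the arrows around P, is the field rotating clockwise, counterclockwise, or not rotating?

Near P at (-2.4, -2.1) the arrows circulate clockwise. The curl (z-component) there is about -3; negative curl means clockwise rotation.

clockwise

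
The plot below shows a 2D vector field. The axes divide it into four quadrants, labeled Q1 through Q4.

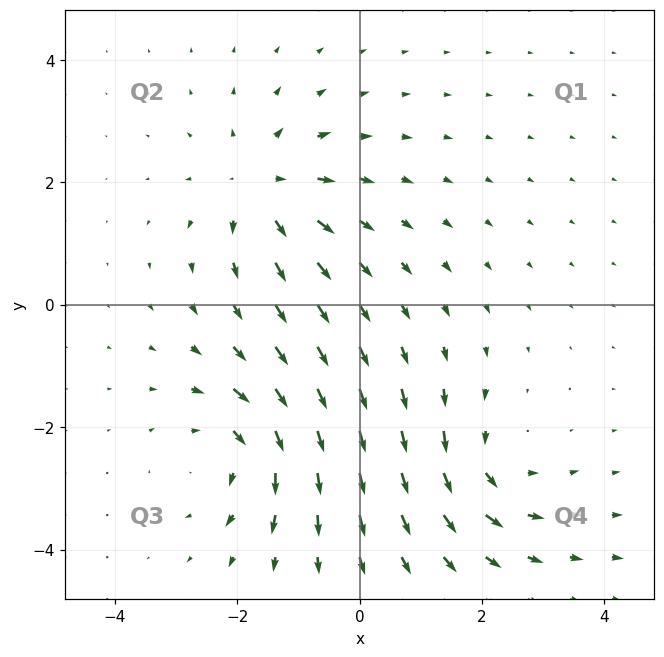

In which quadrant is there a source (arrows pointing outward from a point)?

The source sits at approximately (-1.6, 1.9), which lies in quadrant Q2. The divergence there is about +5, positive as expected for a source.

Q2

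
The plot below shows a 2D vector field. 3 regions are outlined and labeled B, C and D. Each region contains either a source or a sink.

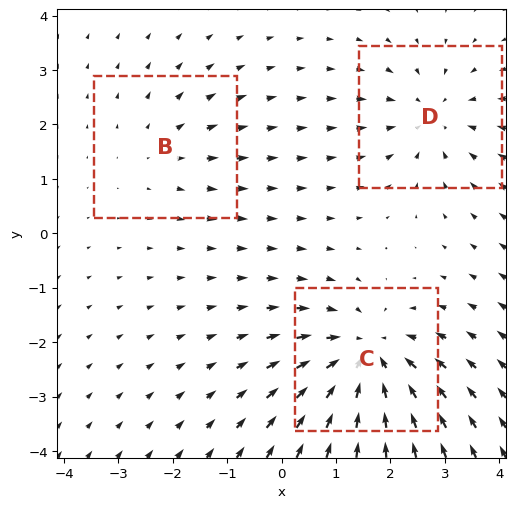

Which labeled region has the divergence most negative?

C

Divergence at each region's feature centre — B: about +2, C: about -5, D: about -3. Region C is most negative.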